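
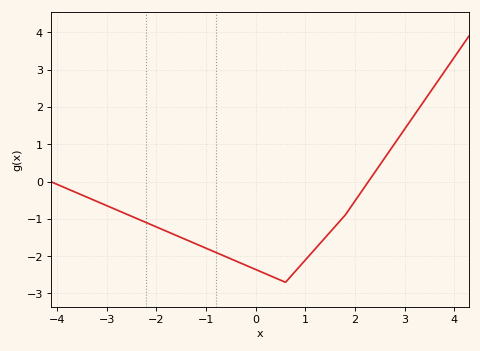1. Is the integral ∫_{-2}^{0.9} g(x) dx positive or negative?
negative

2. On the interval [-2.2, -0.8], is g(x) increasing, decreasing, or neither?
decreasing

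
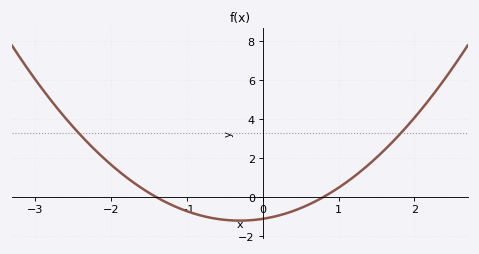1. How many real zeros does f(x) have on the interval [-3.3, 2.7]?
2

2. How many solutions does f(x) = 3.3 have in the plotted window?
2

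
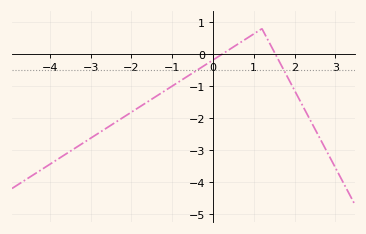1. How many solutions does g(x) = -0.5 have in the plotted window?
2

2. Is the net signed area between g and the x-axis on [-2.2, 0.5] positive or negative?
negative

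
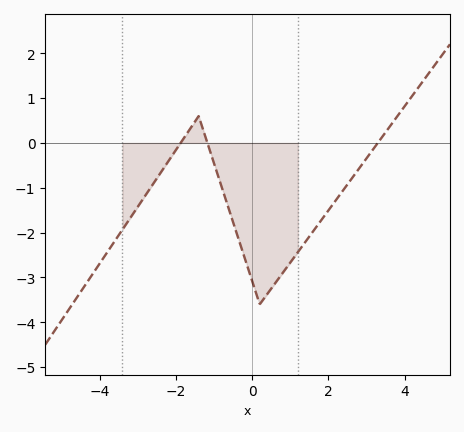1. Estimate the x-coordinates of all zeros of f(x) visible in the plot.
-1.8, -1.2, 3.2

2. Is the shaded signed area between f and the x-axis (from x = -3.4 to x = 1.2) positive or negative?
negative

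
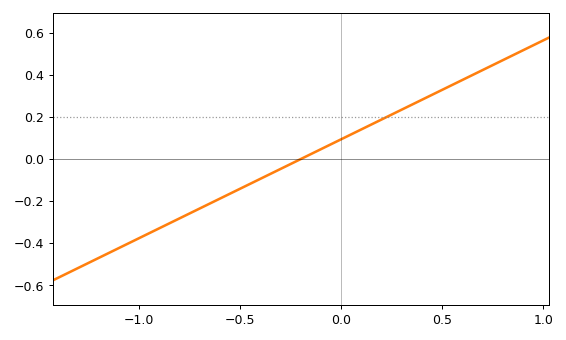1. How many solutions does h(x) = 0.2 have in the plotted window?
1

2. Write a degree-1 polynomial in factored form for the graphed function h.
y = 0.47(x + 0.2)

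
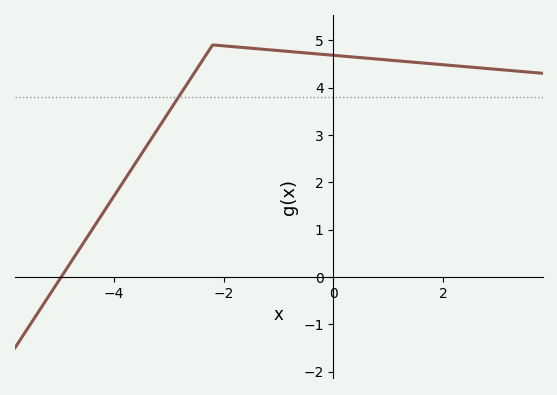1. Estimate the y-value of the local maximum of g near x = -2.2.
4.9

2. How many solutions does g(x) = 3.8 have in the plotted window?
1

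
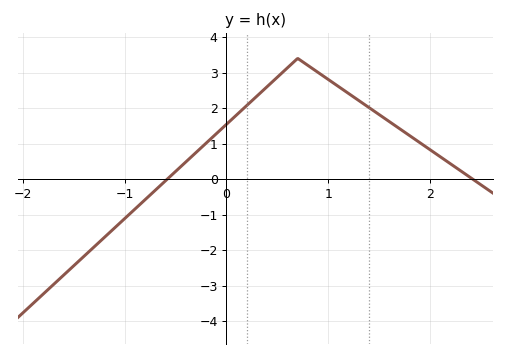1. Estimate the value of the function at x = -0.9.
-0.85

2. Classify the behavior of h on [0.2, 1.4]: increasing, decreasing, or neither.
neither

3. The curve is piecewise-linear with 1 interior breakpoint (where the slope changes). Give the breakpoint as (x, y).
(0.7, 3.4)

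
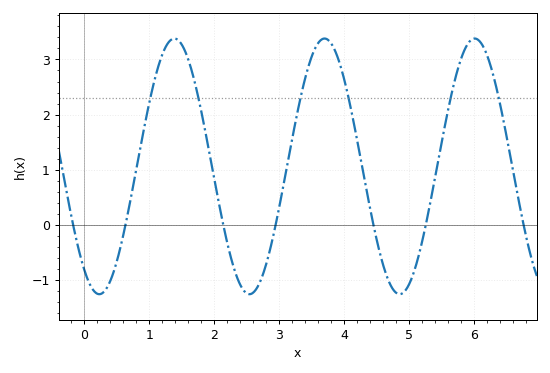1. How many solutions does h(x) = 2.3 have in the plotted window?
6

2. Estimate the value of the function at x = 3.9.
3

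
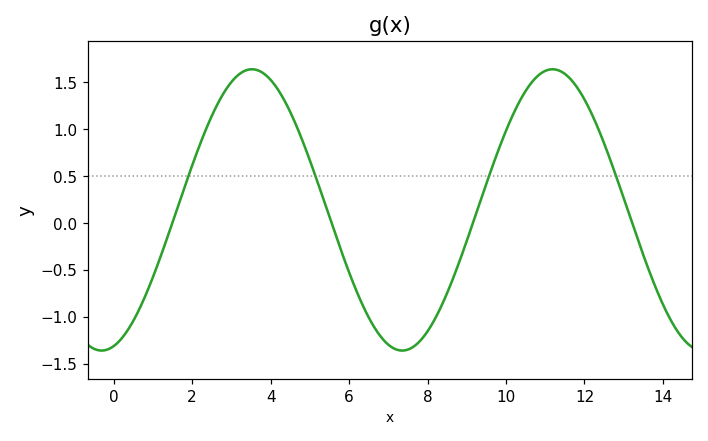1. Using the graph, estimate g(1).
-0.6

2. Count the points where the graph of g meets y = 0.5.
4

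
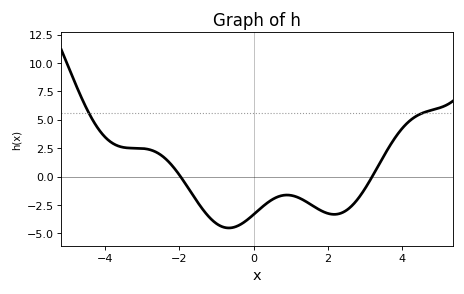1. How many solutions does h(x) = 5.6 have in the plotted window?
2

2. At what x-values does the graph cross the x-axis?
-1.97, 3.2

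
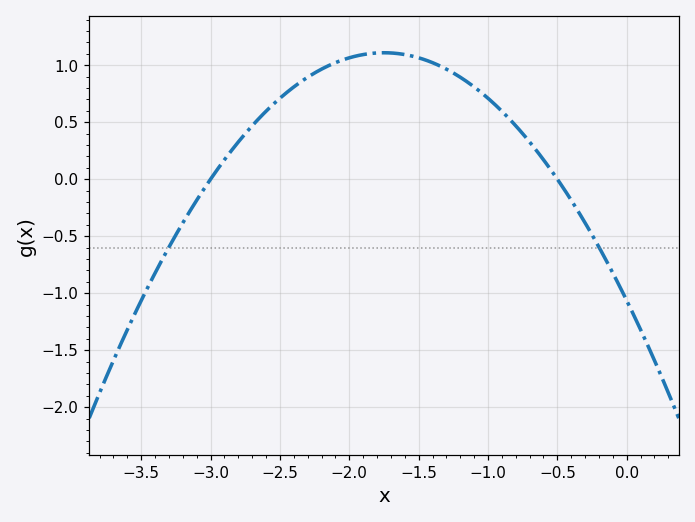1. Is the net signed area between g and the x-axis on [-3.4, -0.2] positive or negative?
positive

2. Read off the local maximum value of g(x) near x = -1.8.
1.1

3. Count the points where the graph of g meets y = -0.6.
2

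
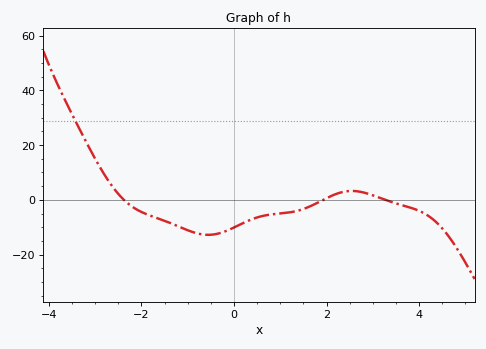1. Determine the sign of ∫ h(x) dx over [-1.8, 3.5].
negative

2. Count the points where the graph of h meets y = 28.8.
1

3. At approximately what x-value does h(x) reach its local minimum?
-0.556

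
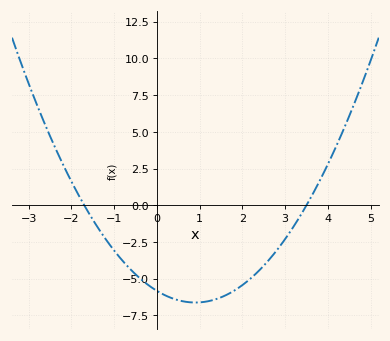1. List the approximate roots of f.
-1.6, 3.6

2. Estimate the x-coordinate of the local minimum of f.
0.8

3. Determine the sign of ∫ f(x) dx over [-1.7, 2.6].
negative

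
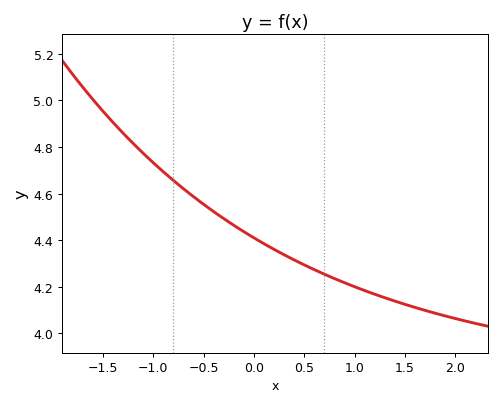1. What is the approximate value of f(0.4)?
4.32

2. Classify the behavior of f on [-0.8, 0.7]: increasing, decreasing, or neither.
decreasing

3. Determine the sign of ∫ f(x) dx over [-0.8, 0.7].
positive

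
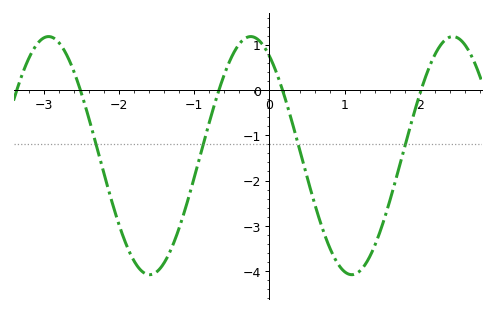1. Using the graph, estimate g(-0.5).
0.737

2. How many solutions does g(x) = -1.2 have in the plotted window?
4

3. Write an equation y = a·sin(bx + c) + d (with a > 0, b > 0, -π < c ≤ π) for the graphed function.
y = 2.63sin(2.34x + 2.15) - 1.45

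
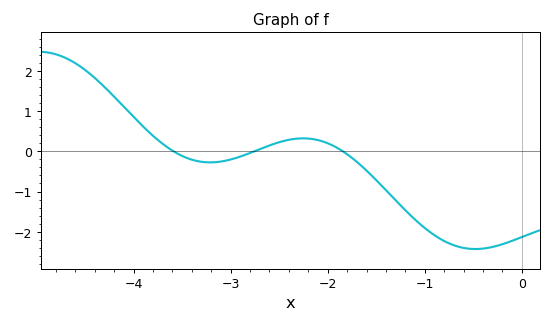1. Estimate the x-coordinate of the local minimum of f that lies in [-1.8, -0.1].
-0.478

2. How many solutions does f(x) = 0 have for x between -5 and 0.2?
3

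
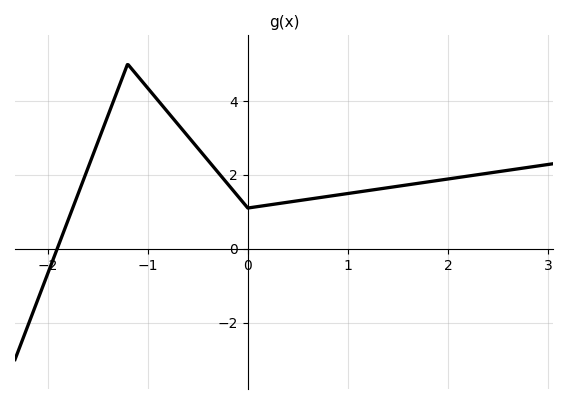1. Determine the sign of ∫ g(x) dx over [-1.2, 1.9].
positive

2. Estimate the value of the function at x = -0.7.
3.38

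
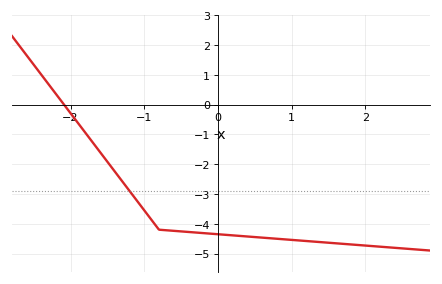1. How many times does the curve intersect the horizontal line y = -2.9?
1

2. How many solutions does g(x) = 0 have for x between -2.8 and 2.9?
1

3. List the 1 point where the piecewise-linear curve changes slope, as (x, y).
(-0.8, -4.2)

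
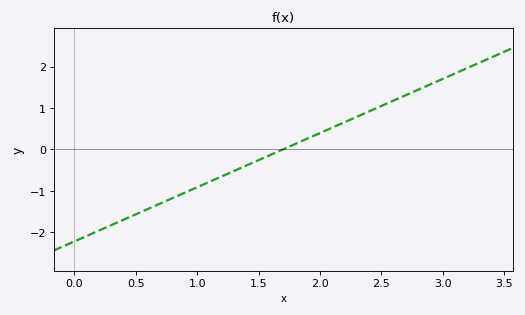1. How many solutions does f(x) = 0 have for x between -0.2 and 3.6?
1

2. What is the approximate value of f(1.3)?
-0.524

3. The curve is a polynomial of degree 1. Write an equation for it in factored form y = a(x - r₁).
y = 1.31(x - 1.7)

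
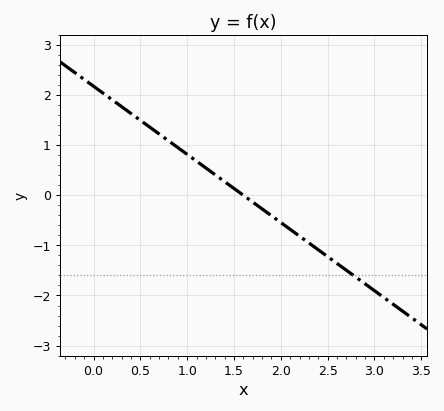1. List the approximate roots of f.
1.6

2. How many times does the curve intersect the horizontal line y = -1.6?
1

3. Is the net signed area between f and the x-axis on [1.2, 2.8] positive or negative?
negative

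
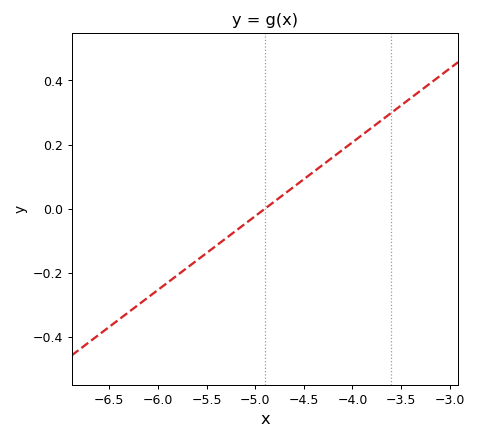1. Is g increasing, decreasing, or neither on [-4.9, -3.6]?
increasing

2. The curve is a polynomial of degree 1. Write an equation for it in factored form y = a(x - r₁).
y = 0.23(x + 4.9)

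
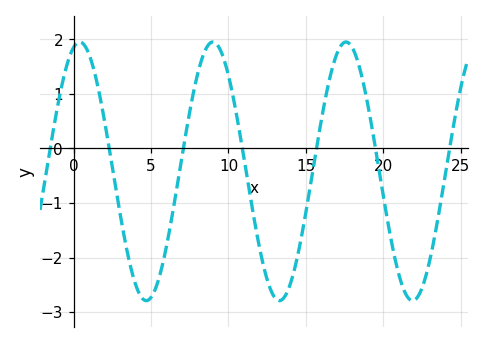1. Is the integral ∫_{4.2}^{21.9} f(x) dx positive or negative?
negative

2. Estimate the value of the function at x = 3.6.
-2.08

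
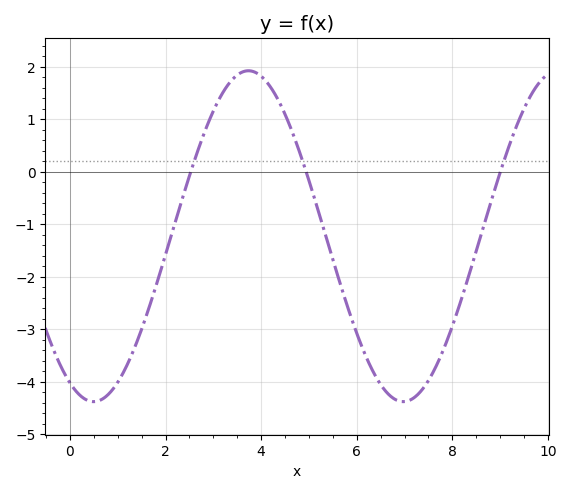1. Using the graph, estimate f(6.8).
-4.3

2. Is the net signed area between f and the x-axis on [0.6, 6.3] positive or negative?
negative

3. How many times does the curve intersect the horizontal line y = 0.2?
3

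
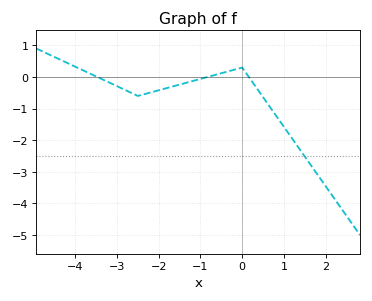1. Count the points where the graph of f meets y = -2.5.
1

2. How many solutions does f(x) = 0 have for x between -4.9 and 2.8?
3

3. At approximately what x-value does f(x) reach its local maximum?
0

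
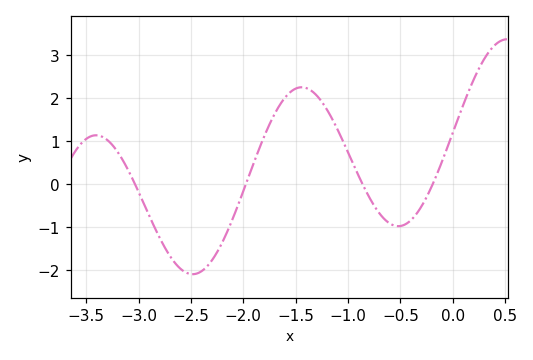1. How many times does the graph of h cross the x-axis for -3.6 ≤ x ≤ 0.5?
4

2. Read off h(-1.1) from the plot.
1.3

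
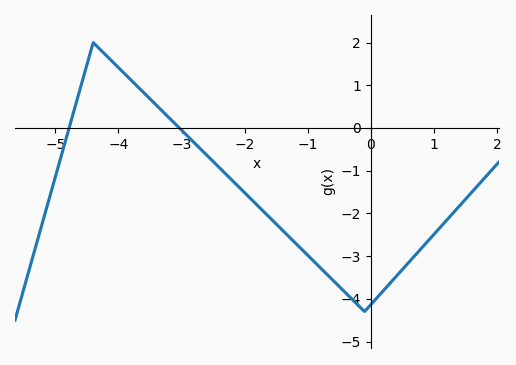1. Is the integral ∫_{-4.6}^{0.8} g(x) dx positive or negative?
negative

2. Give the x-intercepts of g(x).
-4.78, -3.03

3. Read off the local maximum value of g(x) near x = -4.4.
2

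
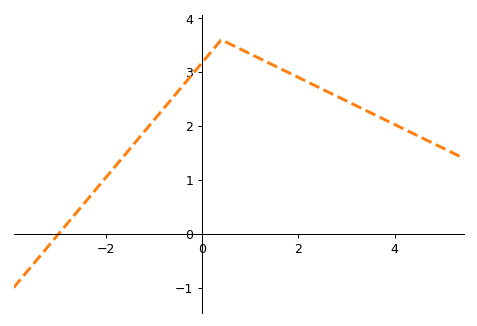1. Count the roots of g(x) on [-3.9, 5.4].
1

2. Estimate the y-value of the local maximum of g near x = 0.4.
3.6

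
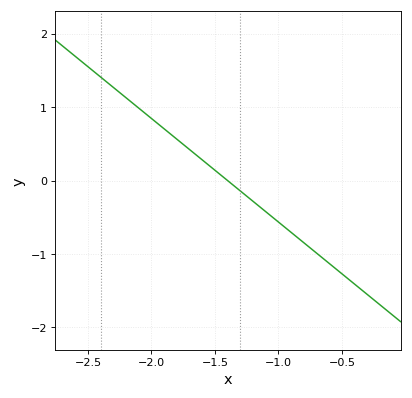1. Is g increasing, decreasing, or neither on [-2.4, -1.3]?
decreasing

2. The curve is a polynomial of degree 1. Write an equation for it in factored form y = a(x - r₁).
y = -1.41(x + 1.4)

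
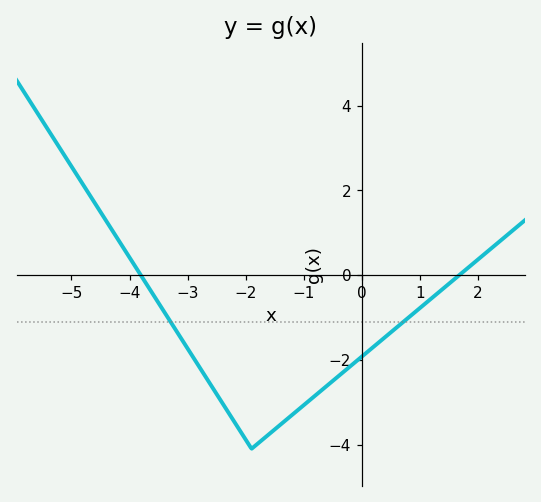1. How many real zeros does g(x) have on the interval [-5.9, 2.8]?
2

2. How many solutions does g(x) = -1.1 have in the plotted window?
2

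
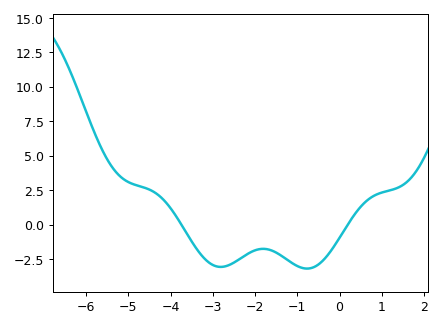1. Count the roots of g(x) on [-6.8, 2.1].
2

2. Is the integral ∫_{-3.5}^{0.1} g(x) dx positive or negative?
negative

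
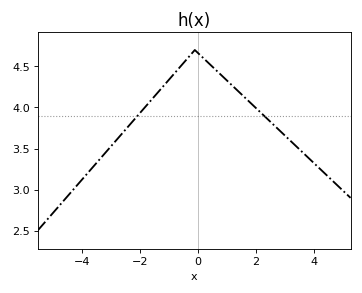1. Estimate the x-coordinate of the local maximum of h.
-0.1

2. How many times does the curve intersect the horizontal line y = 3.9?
2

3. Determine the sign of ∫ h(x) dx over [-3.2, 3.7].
positive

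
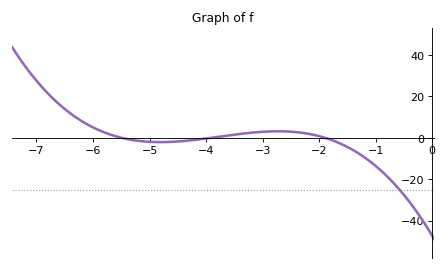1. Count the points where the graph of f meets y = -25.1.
1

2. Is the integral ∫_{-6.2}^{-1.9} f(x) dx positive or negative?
positive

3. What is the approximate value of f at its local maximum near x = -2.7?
4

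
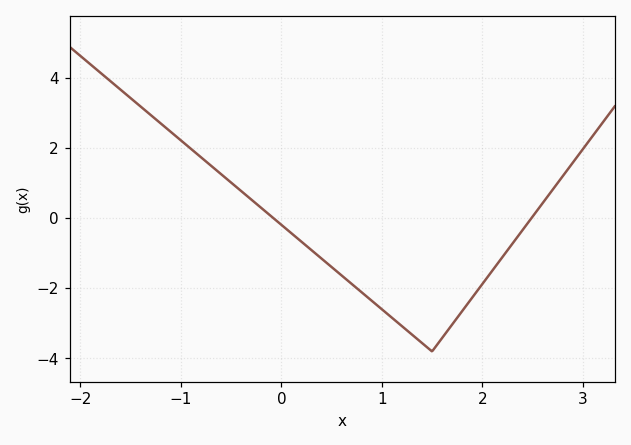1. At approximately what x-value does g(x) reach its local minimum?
1.5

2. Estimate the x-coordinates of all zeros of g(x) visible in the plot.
-0.075, 2.49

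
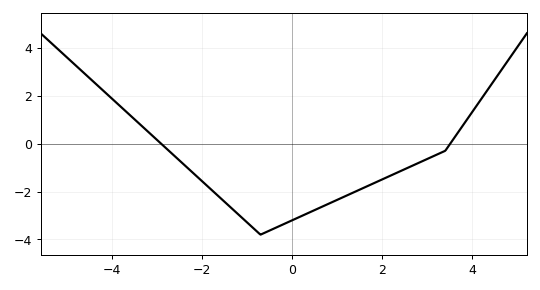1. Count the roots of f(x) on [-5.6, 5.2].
2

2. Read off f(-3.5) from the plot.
1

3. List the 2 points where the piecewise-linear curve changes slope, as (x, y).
(-0.7, -3.8); (3.4, -0.3)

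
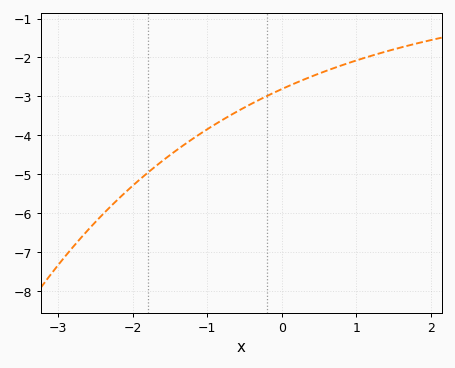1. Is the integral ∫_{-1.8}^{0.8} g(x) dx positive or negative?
negative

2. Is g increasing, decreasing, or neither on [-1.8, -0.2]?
increasing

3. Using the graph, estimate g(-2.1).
-5.5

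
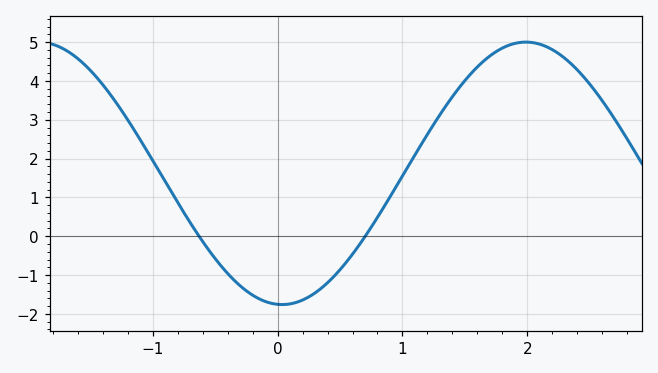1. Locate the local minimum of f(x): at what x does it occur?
0.036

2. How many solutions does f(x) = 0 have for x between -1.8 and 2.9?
2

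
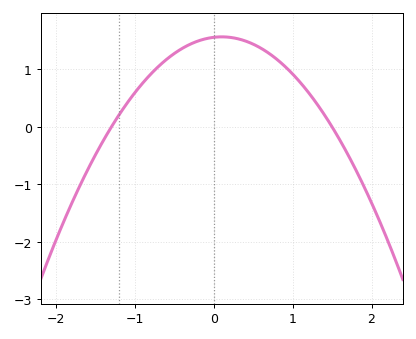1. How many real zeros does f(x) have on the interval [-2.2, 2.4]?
2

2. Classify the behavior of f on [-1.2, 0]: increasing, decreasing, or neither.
increasing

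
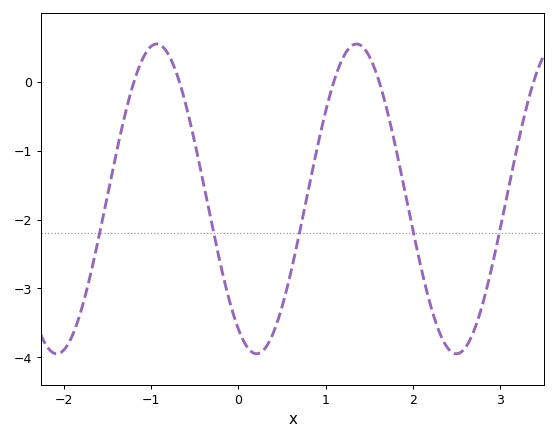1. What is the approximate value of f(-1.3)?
-0.5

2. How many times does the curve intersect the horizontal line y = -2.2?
5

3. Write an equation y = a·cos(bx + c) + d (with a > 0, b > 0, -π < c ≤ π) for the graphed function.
y = 2.25cos(2.7x + 2.6) - 1.7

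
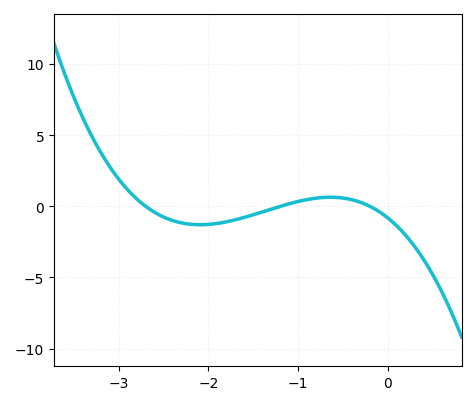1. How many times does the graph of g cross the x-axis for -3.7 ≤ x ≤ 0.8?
3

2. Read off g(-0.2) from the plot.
0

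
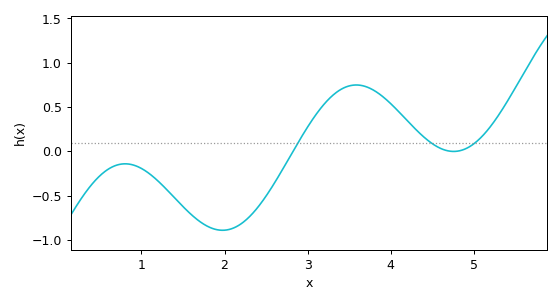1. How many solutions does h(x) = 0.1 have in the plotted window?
3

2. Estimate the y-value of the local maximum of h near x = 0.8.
-0.15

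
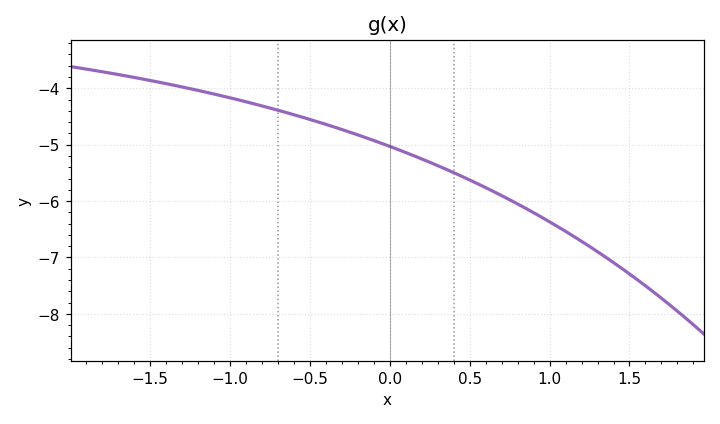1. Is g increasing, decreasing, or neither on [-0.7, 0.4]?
decreasing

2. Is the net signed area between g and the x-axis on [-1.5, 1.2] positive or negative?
negative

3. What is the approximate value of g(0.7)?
-5.9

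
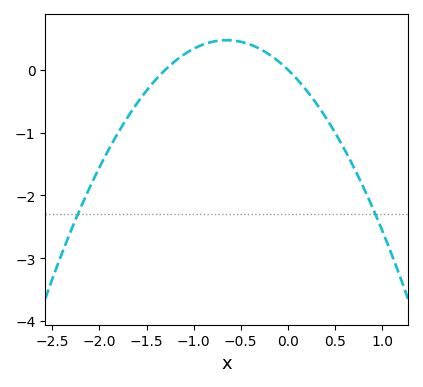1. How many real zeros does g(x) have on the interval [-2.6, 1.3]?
2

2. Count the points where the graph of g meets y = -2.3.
2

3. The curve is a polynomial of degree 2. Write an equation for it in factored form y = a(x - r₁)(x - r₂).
y = -1.11(x + 1.3)(x - 0)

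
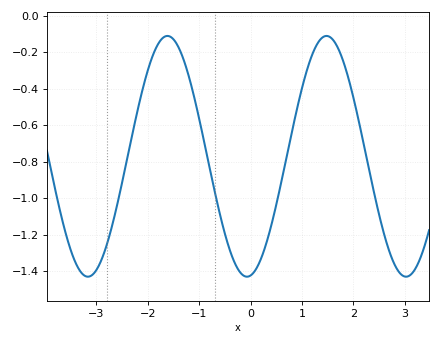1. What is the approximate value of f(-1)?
-0.564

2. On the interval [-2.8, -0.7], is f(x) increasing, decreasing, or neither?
neither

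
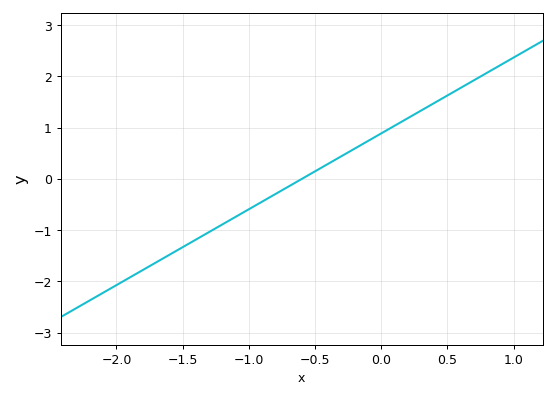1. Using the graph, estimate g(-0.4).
0.3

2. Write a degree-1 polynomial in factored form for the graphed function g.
y = 1.48(x + 0.6)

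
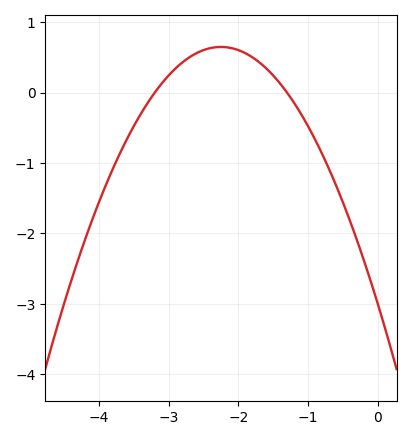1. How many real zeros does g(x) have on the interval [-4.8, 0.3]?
2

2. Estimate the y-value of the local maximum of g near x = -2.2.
0.6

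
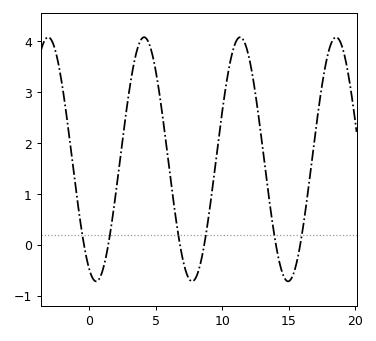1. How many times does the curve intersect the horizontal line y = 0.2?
6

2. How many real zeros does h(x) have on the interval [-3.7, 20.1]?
6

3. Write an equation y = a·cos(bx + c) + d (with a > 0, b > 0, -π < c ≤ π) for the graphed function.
y = 2.4cos(0.87x + 2.7) + 1.68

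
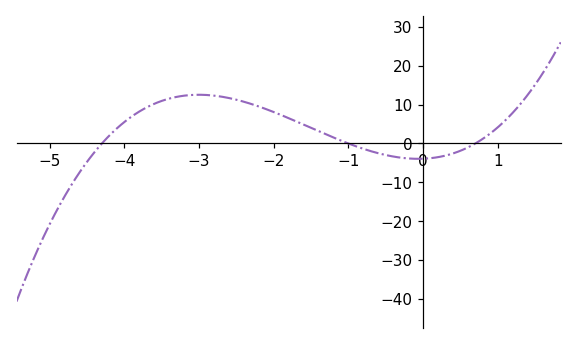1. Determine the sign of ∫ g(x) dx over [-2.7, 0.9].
positive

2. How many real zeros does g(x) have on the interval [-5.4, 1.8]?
3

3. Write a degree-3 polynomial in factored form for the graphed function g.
y = 1.3(x + 4.3)(x + 1)(x - 0.7)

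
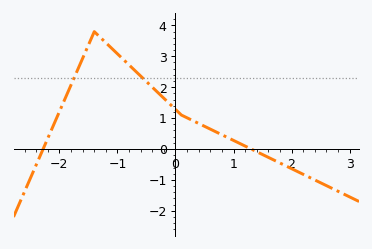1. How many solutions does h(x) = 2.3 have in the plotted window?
2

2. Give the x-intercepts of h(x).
-2.28, 1.3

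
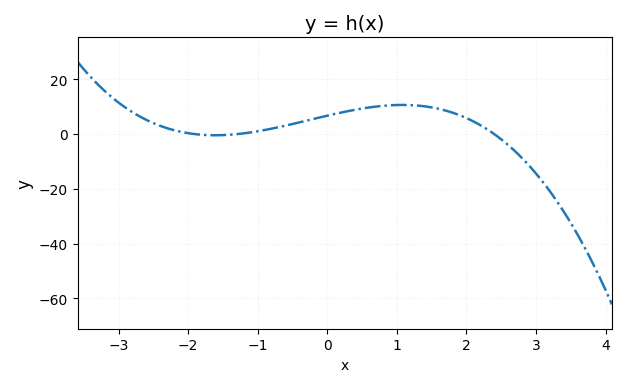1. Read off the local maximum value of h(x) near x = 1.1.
10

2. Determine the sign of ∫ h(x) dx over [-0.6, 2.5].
positive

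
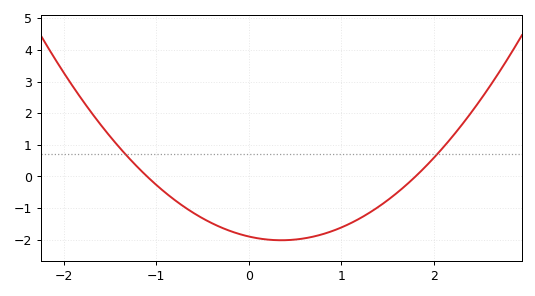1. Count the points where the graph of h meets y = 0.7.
2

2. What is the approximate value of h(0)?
-1.9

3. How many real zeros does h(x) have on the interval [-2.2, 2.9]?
2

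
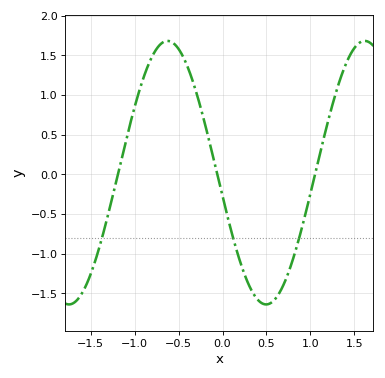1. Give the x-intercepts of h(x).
-1.2, -0.05, 1.05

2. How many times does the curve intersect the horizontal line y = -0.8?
3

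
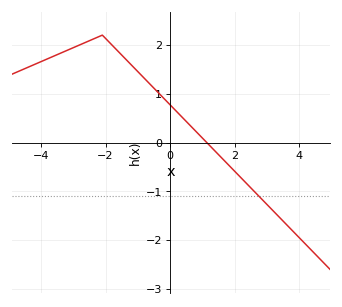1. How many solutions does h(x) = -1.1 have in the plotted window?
1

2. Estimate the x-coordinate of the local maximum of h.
-2.1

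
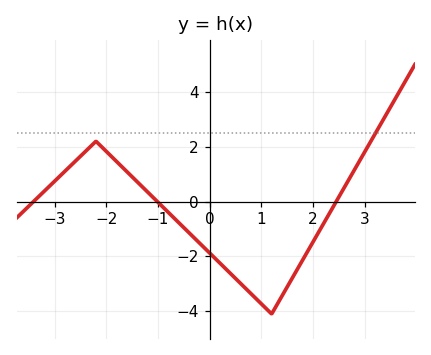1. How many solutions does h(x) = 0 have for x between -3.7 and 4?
3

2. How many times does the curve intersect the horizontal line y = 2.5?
1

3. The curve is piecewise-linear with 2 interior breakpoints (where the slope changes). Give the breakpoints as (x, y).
(-2.2, 2.2); (1.2, -4.1)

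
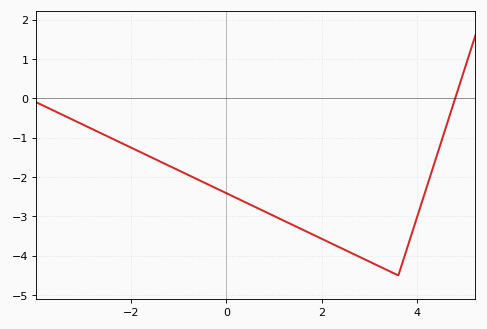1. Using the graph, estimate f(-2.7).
-0.841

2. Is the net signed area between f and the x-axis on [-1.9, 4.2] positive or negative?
negative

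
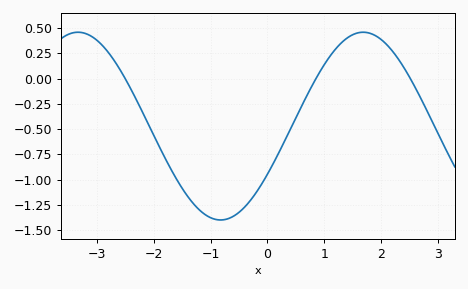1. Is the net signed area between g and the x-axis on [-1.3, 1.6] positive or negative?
negative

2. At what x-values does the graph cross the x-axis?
-2.51, 0.855, 2.52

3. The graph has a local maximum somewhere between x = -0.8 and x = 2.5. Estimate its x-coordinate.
1.69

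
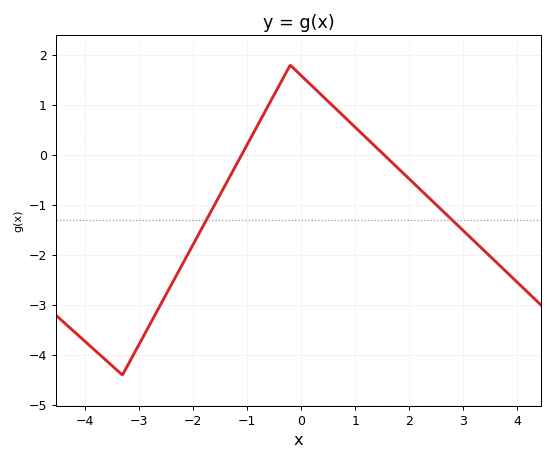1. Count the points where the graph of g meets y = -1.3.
2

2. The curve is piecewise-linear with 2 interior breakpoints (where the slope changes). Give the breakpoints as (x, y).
(-3.3, -4.4); (-0.2, 1.8)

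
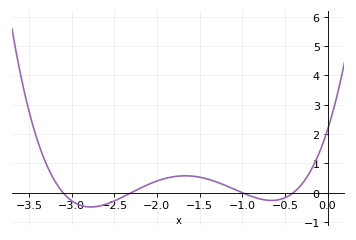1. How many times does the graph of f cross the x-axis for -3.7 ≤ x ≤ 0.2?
4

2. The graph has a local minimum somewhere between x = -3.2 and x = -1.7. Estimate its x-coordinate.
-2.8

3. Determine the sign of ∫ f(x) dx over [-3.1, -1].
positive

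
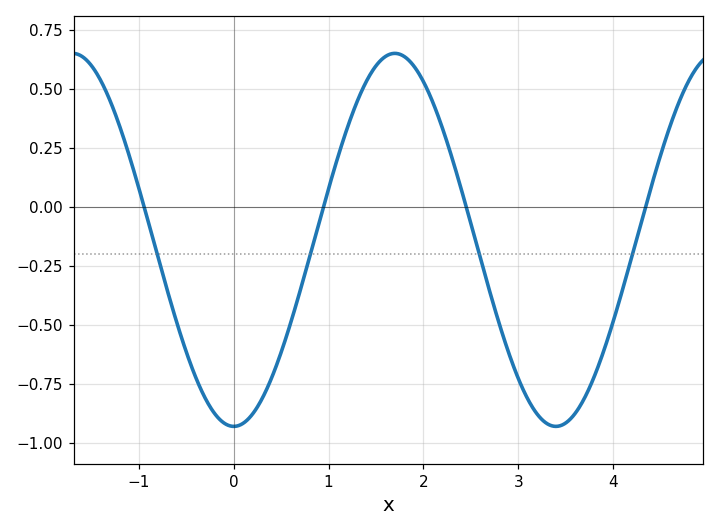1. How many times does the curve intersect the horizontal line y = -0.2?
4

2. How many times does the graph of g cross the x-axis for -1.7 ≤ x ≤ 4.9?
4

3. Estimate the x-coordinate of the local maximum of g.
1.7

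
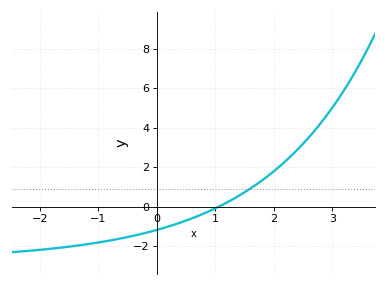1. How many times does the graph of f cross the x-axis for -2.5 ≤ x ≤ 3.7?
1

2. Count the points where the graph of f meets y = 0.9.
1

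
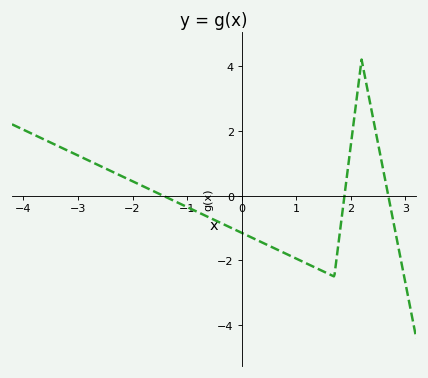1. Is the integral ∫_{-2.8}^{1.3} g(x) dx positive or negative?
negative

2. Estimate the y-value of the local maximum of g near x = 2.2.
4.2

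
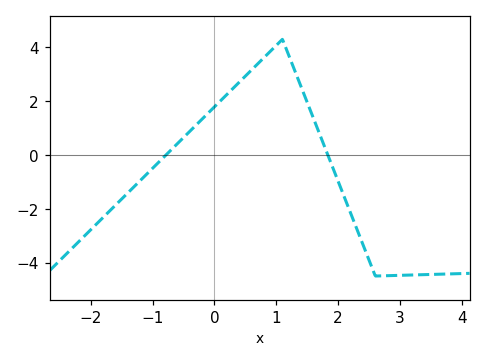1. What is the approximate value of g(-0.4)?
0.8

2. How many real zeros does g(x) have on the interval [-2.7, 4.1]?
2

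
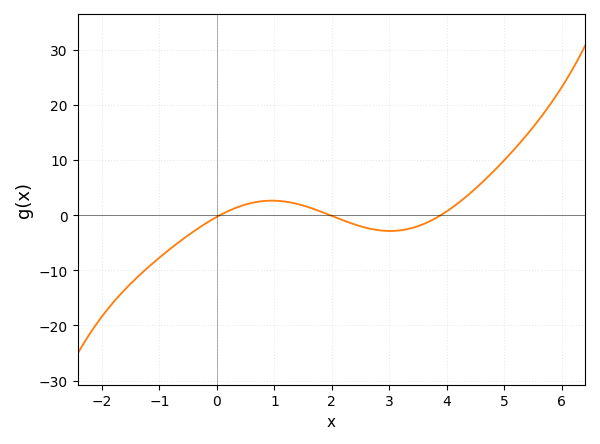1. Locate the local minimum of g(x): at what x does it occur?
3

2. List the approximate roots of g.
0, 2, 3.8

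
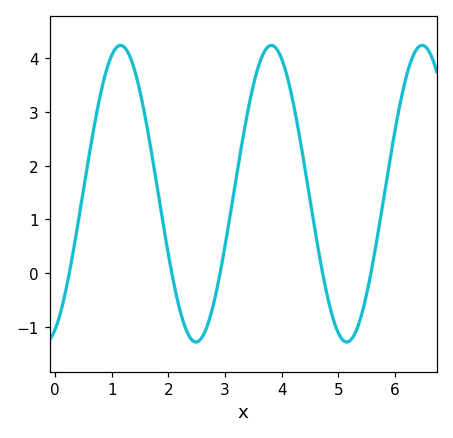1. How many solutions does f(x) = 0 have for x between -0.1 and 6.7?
5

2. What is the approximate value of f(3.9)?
4.19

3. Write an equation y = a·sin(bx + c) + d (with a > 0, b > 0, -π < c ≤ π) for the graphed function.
y = 2.76sin(2.36x - 1.16) + 1.48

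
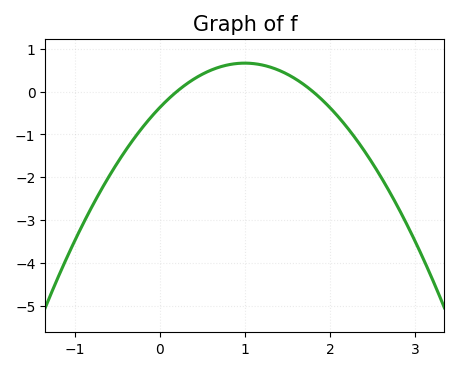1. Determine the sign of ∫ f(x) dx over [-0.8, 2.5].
negative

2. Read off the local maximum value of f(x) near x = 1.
0.666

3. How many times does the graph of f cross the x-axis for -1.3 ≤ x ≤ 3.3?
2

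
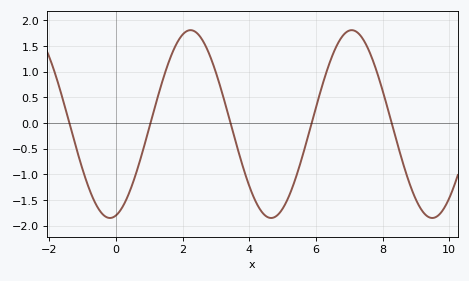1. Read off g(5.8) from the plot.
-0.15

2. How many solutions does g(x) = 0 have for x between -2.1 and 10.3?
5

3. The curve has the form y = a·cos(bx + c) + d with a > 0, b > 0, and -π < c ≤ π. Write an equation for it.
y = 1.83cos(1.3x - 2.9) - 0.02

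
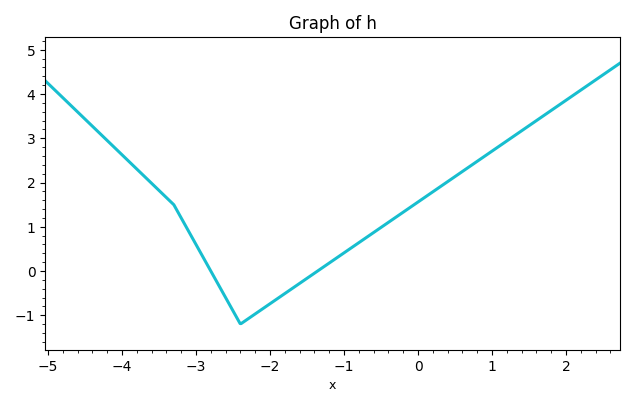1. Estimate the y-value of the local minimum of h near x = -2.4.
-1.2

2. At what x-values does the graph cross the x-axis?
-2.8, -1.36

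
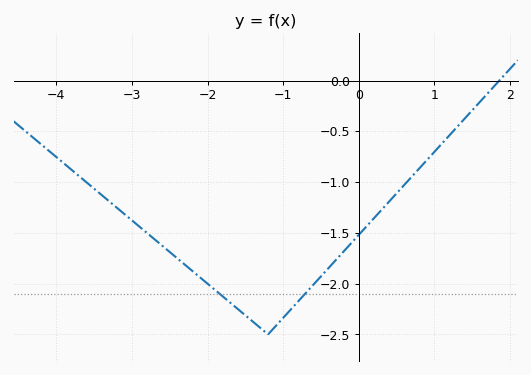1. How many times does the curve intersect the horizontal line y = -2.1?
2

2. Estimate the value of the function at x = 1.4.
-0.374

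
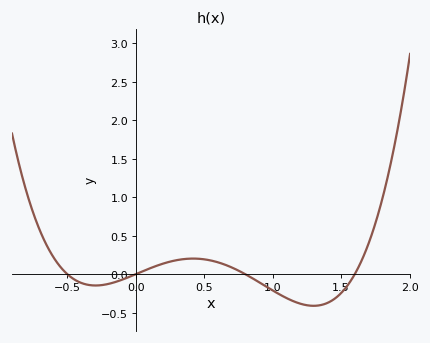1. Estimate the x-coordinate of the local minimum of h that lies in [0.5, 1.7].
1.3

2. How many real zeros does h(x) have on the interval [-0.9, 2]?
4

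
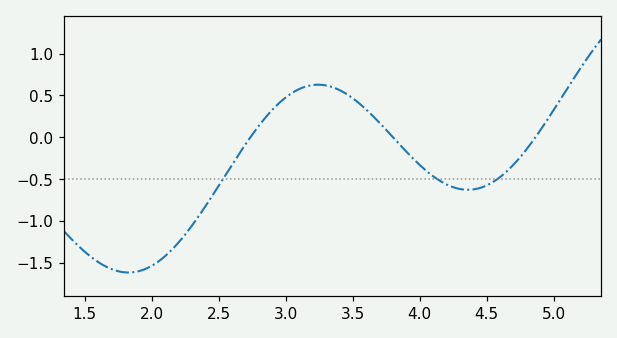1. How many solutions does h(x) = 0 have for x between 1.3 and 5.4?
3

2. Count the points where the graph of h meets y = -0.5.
3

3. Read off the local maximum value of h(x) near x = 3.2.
0.628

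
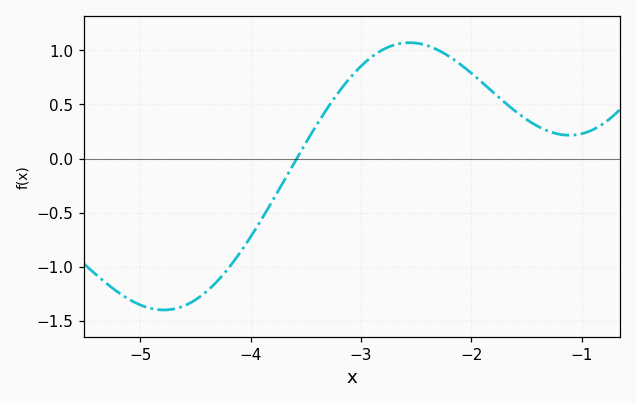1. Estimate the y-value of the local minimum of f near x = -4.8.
-1.4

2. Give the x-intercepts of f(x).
-3.6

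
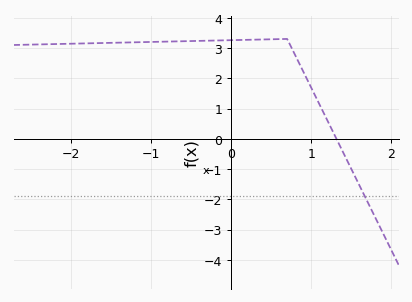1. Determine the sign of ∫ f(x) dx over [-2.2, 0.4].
positive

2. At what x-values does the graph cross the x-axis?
1.32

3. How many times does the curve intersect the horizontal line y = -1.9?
1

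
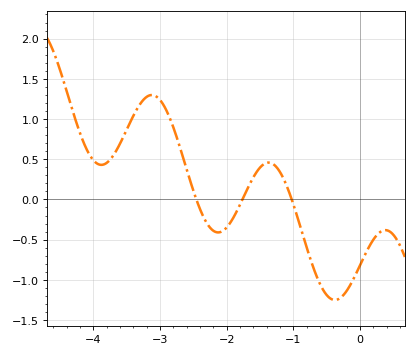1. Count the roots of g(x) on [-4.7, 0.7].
3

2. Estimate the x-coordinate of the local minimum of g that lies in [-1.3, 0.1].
-0.379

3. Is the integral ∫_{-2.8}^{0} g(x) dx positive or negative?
negative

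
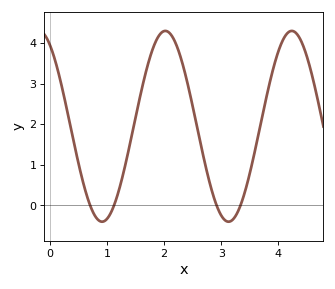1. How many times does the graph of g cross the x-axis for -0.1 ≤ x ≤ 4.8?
4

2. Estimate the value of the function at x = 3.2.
-0.4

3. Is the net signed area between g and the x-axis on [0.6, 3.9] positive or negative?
positive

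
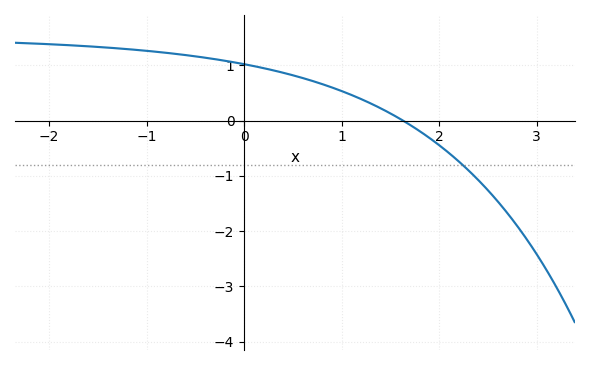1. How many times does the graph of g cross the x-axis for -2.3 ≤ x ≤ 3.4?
1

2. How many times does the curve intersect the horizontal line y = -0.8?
1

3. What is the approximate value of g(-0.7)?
1.2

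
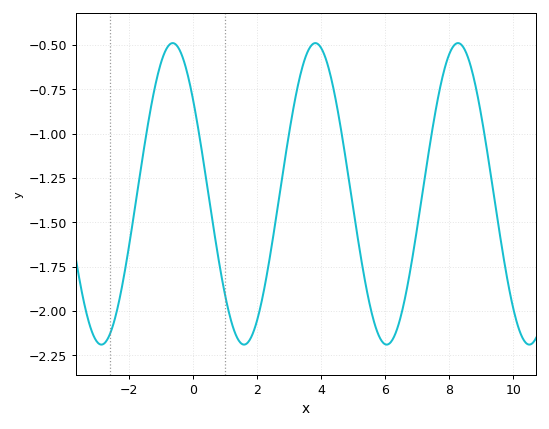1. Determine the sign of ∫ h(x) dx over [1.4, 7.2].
negative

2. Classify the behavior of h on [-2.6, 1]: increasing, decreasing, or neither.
neither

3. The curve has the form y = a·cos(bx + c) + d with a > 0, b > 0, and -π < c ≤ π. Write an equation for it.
y = 0.85cos(1.4x + 0.9) - 1.34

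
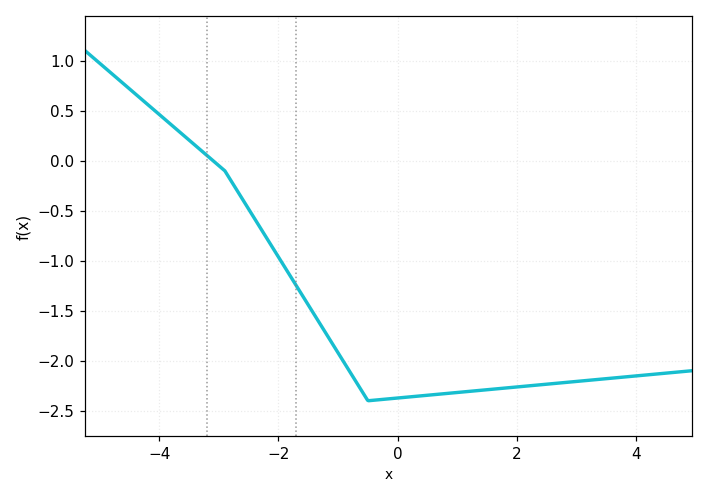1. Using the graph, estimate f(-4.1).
0.5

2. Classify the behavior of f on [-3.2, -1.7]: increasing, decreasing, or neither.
decreasing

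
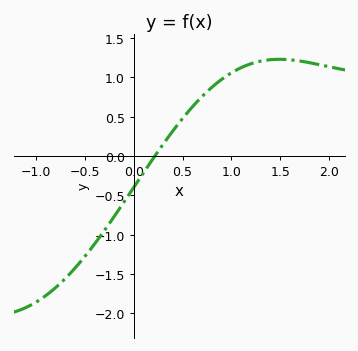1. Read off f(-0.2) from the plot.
-0.77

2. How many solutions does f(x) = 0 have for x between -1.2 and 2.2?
1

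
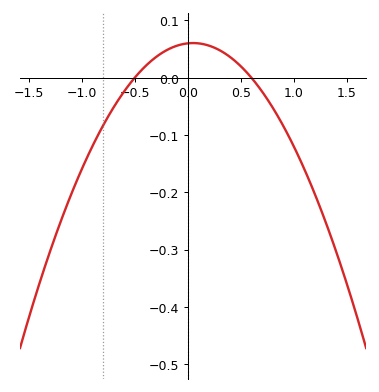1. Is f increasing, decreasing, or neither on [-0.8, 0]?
increasing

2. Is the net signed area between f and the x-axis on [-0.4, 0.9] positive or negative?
positive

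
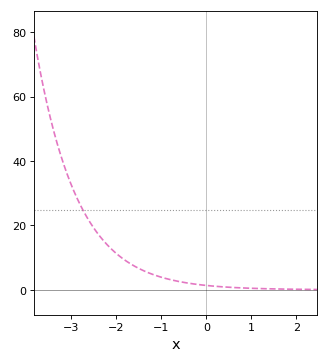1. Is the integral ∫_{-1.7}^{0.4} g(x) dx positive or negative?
positive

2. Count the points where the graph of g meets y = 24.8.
1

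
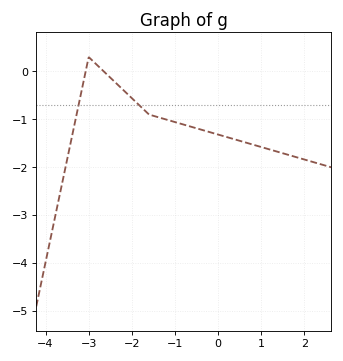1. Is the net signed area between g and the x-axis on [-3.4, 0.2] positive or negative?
negative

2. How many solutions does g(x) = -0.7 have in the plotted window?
2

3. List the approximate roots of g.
-3.1, -2.6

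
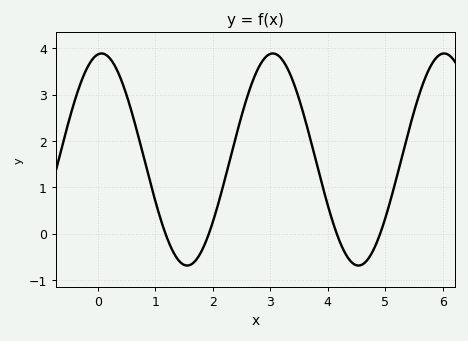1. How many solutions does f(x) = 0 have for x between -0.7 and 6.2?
4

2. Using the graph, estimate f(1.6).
-0.68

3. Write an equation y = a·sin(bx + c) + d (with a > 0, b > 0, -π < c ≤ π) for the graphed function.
y = 2.29sin(2.11x + 1.43) + 1.6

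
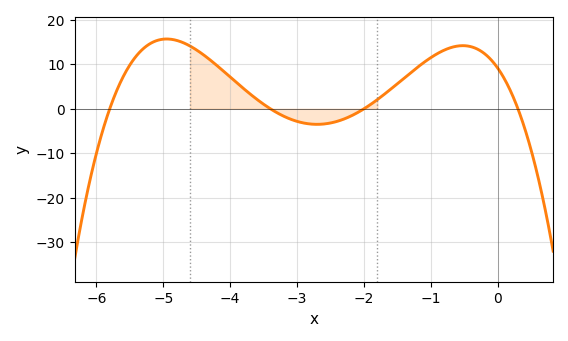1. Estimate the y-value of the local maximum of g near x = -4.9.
16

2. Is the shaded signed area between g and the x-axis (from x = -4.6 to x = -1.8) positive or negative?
positive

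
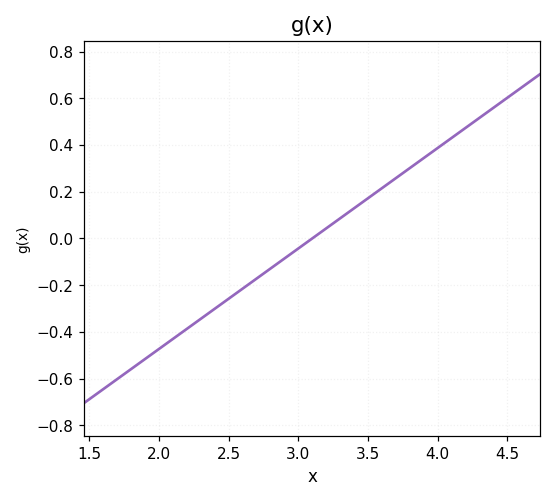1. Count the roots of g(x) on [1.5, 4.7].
1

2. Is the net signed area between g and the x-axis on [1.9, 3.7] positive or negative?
negative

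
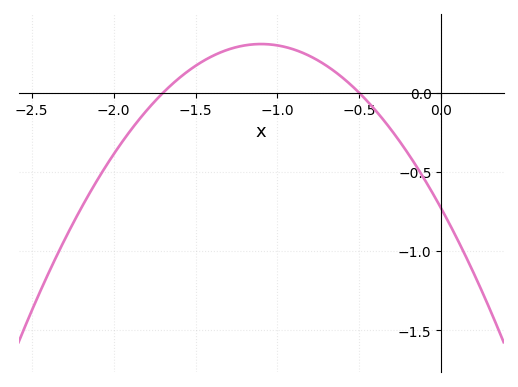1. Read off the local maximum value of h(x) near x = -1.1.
0.3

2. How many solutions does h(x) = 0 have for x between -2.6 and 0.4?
2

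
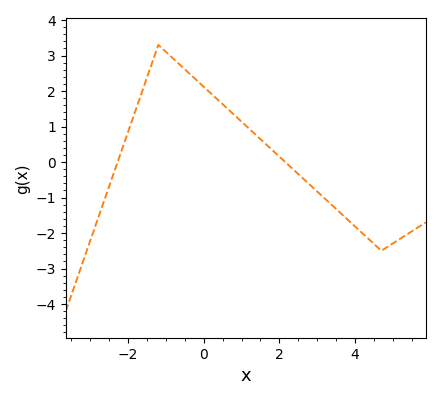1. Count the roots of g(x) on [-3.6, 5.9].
2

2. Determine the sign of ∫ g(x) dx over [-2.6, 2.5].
positive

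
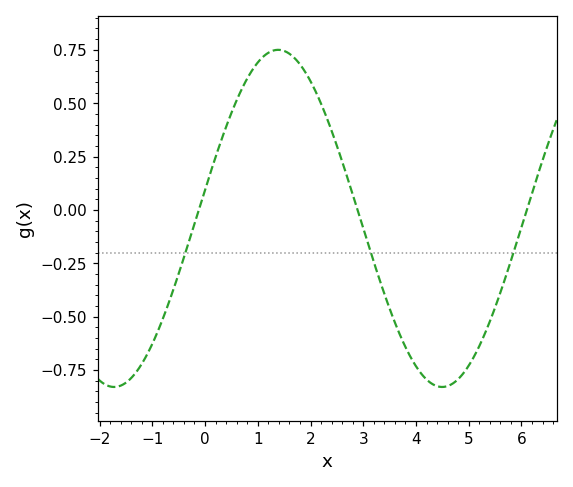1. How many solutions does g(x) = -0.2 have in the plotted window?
3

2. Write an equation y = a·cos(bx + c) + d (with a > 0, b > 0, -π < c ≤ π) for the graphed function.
y = 0.79cos(1x - 1.4) - 0.04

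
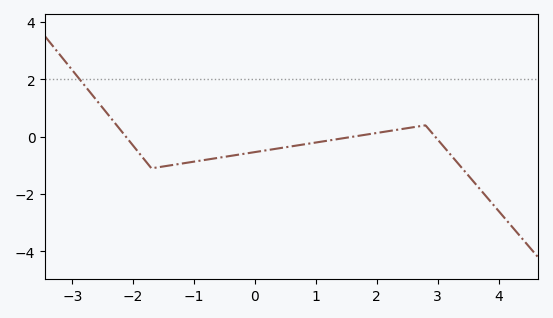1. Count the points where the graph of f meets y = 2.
1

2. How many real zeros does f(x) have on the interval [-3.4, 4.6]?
3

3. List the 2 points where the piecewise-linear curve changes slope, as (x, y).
(-1.7, -1.1); (2.8, 0.4)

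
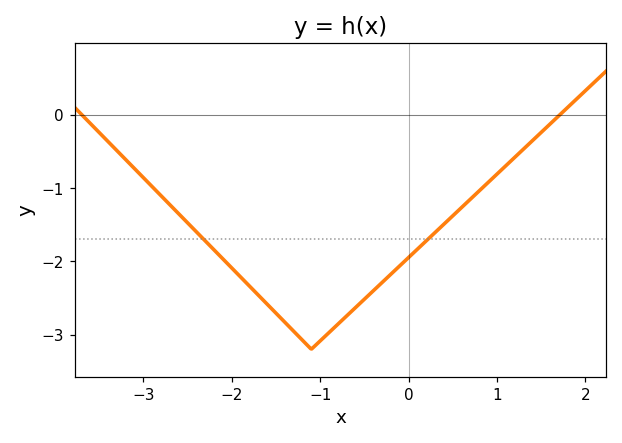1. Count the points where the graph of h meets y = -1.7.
2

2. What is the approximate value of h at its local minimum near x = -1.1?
-3.2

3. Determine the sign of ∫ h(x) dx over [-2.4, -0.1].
negative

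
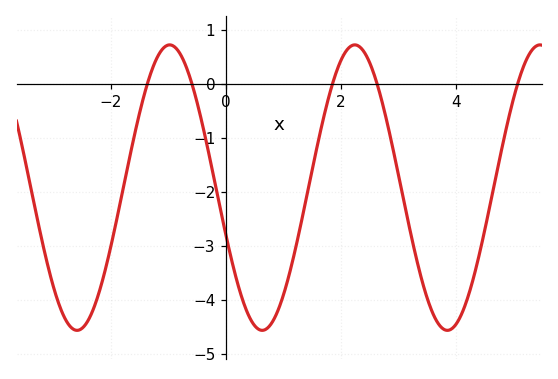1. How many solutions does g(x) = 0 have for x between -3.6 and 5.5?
5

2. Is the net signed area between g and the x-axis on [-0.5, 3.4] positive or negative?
negative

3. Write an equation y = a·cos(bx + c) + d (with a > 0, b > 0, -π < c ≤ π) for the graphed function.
y = 2.65cos(1.9x + 1.9) - 1.92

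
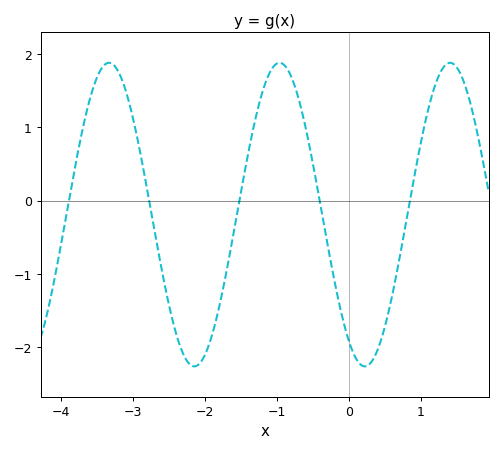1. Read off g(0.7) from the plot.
-0.8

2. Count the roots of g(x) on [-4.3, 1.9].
5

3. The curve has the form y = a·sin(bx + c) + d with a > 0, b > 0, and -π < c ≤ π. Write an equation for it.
y = 2.07sin(2.6x - 2.2) - 0.19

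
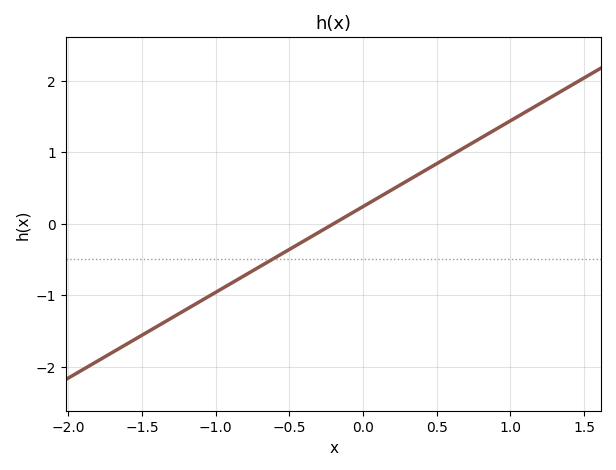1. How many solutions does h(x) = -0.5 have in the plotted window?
1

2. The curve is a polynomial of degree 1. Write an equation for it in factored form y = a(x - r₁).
y = 1.2(x + 0.2)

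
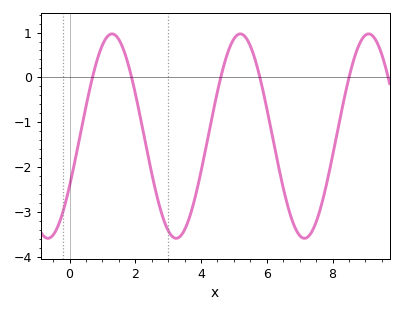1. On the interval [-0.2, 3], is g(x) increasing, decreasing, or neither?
neither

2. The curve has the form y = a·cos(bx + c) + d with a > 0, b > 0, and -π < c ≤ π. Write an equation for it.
y = 2.28cos(1.61x - 2.08) - 1.31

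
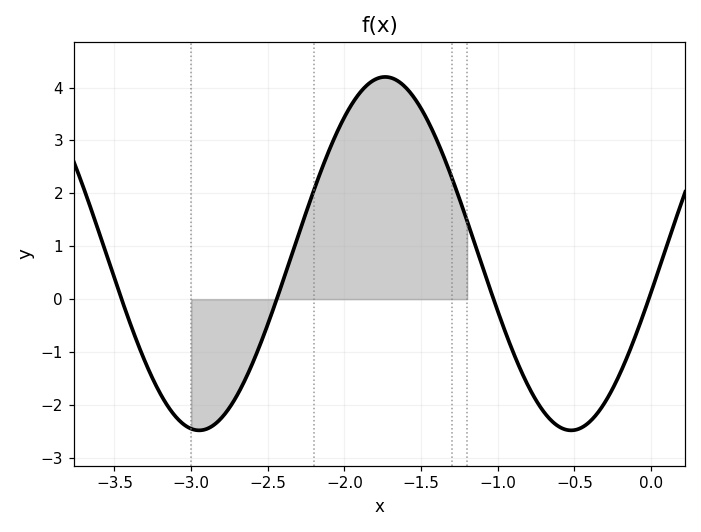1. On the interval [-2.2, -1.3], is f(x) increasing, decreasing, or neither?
neither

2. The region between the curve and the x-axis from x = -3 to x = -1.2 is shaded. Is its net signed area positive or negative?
positive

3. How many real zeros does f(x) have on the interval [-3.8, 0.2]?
4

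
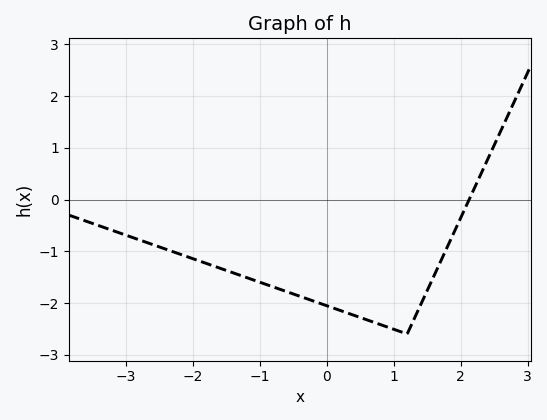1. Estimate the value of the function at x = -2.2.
-1.05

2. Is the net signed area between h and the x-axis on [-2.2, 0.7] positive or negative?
negative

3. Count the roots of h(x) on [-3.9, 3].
1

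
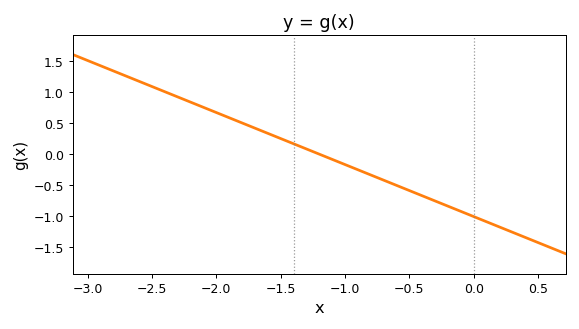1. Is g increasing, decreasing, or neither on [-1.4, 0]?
decreasing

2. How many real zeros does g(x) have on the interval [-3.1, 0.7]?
1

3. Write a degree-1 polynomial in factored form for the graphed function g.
y = -0.84(x + 1.2)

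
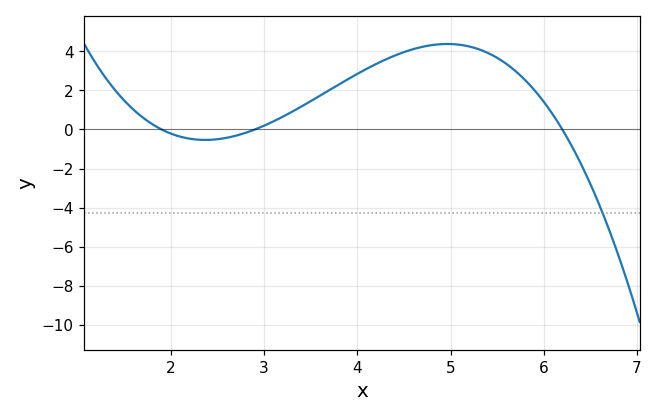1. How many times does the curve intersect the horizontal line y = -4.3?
1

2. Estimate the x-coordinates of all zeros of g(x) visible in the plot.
1.9, 2.9, 6.2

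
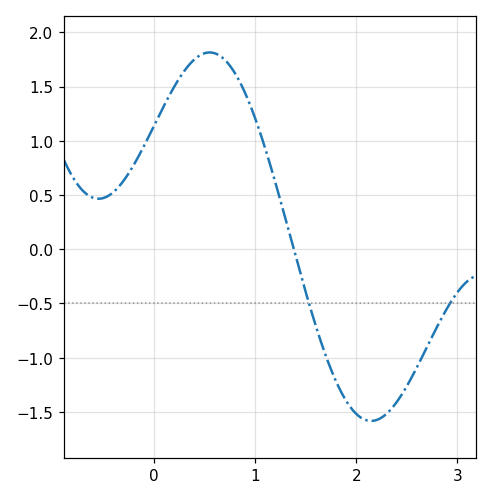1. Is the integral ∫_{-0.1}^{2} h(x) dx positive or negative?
positive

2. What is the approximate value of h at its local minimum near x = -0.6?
0.45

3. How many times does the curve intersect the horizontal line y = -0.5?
2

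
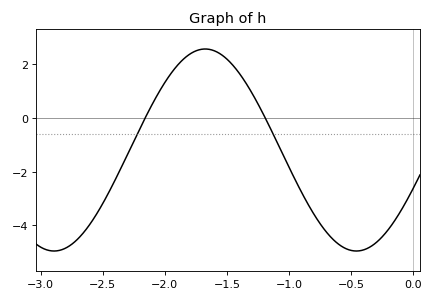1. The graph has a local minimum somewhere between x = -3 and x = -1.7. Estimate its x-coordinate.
-2.9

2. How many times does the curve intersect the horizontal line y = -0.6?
2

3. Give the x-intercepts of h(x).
-2.15, -1.2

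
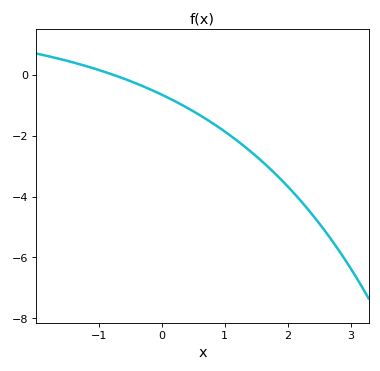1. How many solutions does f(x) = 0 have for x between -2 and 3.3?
1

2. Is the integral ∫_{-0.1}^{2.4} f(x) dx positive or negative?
negative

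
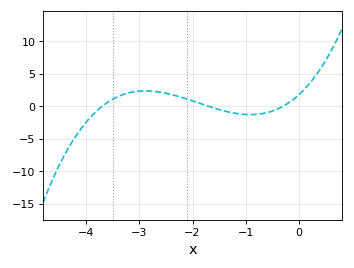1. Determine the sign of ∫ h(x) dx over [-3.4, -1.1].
positive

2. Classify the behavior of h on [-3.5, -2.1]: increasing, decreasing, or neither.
neither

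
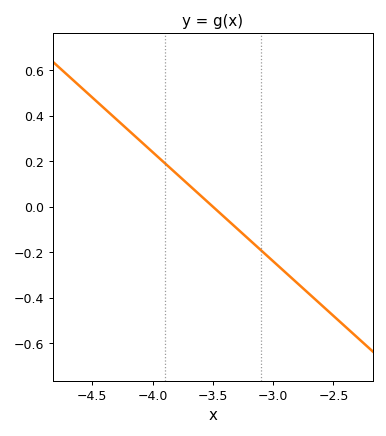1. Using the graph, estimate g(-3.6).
0.04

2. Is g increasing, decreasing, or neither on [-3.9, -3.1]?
decreasing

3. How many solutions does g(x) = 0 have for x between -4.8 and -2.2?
1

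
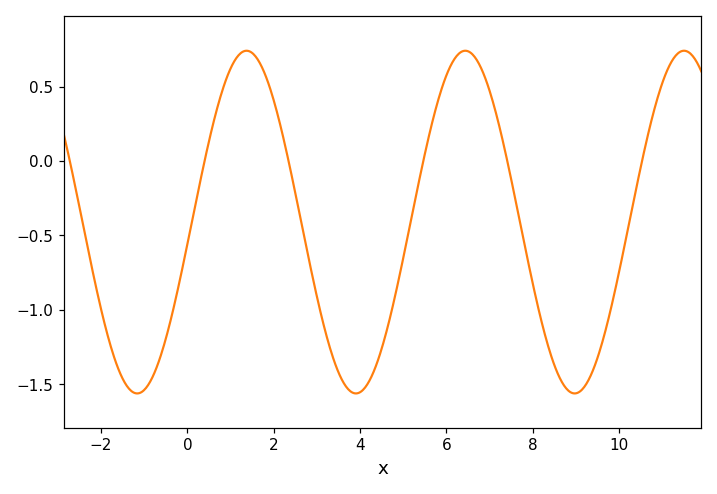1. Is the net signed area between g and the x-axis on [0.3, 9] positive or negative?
negative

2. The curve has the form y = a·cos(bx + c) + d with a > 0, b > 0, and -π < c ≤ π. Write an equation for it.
y = 1.15cos(1.2x - 1.7) - 0.41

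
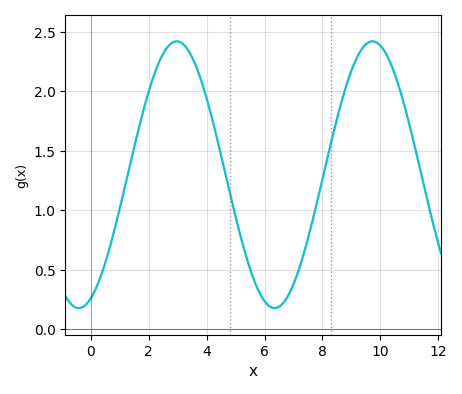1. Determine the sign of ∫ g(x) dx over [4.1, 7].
positive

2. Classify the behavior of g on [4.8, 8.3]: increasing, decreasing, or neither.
neither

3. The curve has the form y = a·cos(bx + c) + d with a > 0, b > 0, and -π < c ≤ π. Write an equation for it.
y = 1.12cos(0.93x - 2.8) + 1.3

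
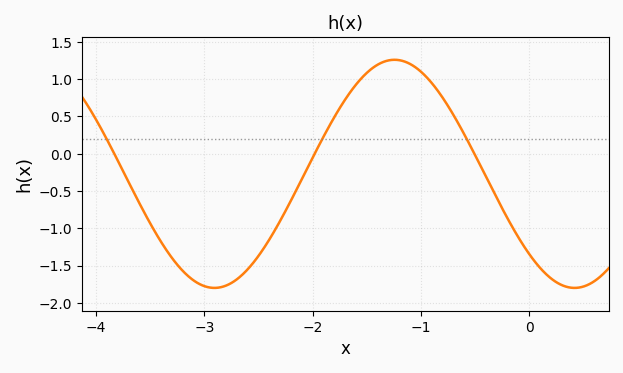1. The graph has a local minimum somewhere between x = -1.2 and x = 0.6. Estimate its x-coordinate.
0.417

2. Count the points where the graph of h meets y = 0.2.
3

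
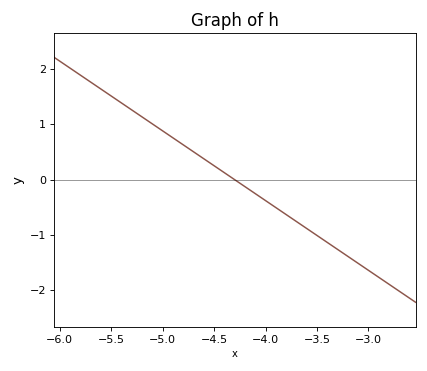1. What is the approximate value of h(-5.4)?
1.4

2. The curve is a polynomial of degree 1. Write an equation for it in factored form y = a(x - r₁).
y = -1.26(x + 4.3)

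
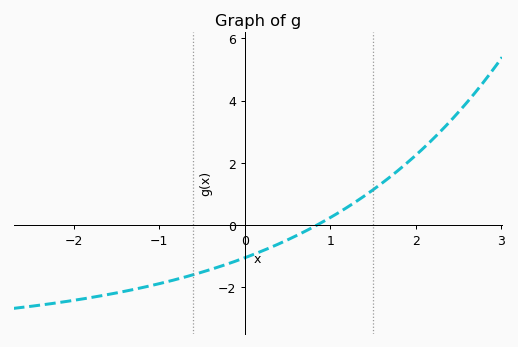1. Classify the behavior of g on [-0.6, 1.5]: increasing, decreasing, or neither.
increasing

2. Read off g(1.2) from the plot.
0.6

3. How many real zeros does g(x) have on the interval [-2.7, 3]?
1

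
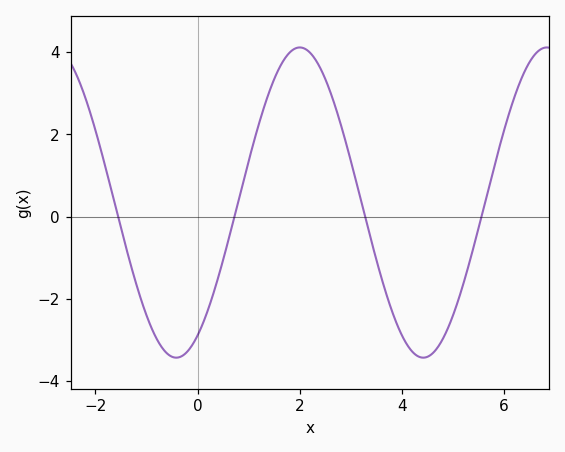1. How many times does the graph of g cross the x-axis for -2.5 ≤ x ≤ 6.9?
4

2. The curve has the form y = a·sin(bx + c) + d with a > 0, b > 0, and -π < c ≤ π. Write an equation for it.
y = 3.78sin(1.3x - 1.03) + 0.34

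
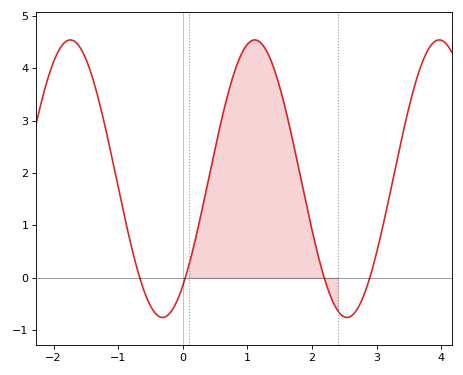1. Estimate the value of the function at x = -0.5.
-0.5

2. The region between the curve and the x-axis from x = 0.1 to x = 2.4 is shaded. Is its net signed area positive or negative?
positive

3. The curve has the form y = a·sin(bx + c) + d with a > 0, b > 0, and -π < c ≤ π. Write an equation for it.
y = 2.65sin(2.2x - 0.88) + 1.89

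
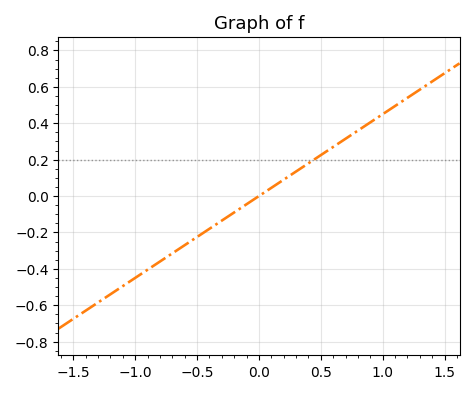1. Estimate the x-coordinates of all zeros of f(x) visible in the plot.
0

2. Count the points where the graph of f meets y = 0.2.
1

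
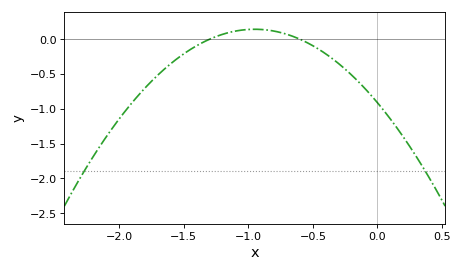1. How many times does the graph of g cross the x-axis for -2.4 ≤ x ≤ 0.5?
2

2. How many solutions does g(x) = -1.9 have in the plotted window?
2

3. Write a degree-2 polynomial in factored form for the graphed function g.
y = -1.17(x + 1.3)(x + 0.6)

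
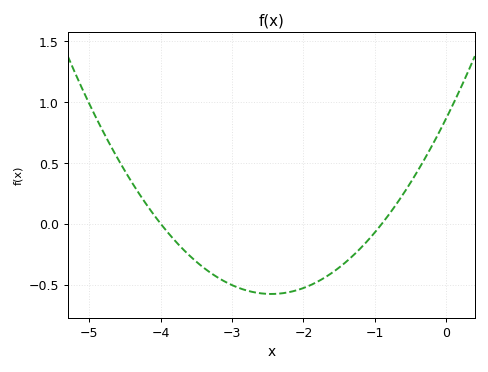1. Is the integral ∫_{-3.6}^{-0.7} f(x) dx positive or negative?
negative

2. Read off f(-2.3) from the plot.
-0.55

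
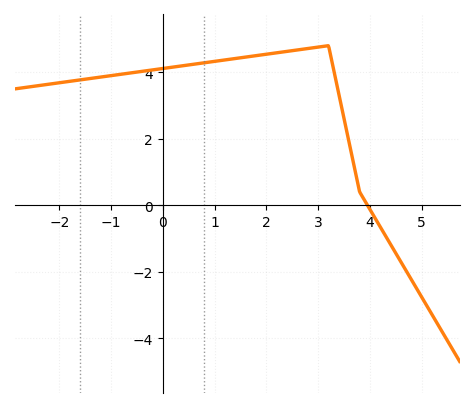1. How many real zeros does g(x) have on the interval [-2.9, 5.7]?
1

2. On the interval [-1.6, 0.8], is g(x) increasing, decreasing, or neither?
increasing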